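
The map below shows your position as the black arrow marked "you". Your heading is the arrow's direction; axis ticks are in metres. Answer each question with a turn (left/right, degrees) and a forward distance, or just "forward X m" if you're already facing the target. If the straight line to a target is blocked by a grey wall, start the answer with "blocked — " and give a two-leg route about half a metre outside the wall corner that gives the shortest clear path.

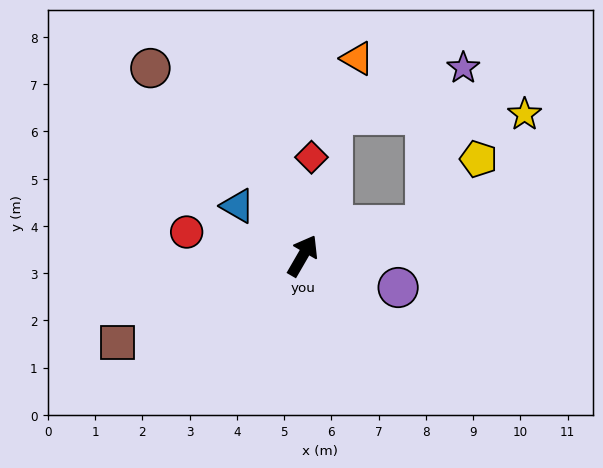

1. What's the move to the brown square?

turn left 145°, forward 4.3 m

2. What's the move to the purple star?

blocked — turn right 46°, forward 2.7 m, then turn left 62°, forward 3.4 m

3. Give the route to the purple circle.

turn right 78°, forward 2.1 m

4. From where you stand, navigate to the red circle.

turn left 109°, forward 2.5 m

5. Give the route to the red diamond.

turn left 25°, forward 2.1 m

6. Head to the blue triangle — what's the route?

turn left 83°, forward 1.7 m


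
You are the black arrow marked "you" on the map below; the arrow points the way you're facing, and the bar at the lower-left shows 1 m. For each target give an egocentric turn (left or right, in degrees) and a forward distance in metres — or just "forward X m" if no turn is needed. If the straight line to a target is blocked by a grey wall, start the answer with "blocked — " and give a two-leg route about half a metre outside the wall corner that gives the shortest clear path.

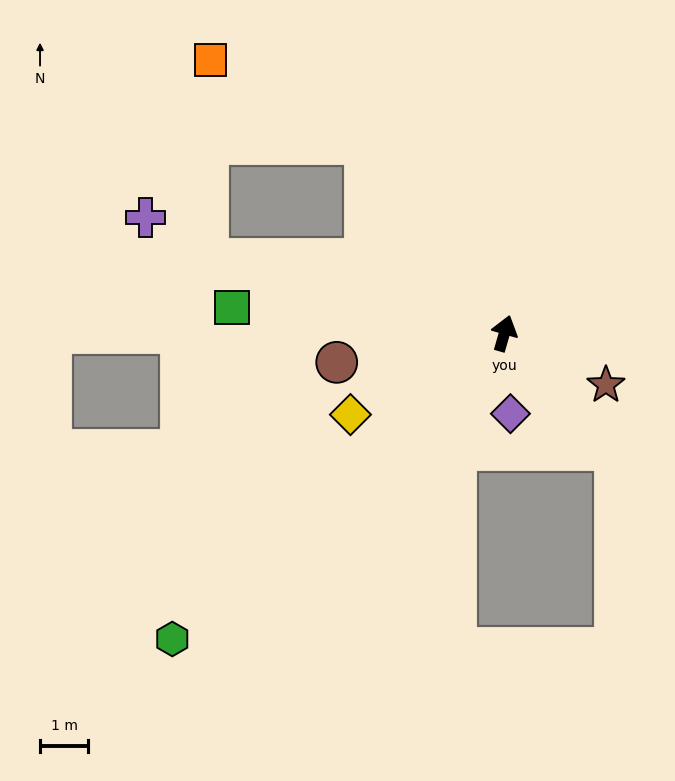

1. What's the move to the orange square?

blocked — turn left 53°, forward 4.9 m, then turn left 24°, forward 3.6 m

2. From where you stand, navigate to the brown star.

turn right 101°, forward 2.4 m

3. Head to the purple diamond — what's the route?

turn right 160°, forward 1.7 m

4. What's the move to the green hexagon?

turn left 149°, forward 9.4 m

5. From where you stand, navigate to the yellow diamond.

turn left 134°, forward 3.6 m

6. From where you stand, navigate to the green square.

turn left 101°, forward 5.7 m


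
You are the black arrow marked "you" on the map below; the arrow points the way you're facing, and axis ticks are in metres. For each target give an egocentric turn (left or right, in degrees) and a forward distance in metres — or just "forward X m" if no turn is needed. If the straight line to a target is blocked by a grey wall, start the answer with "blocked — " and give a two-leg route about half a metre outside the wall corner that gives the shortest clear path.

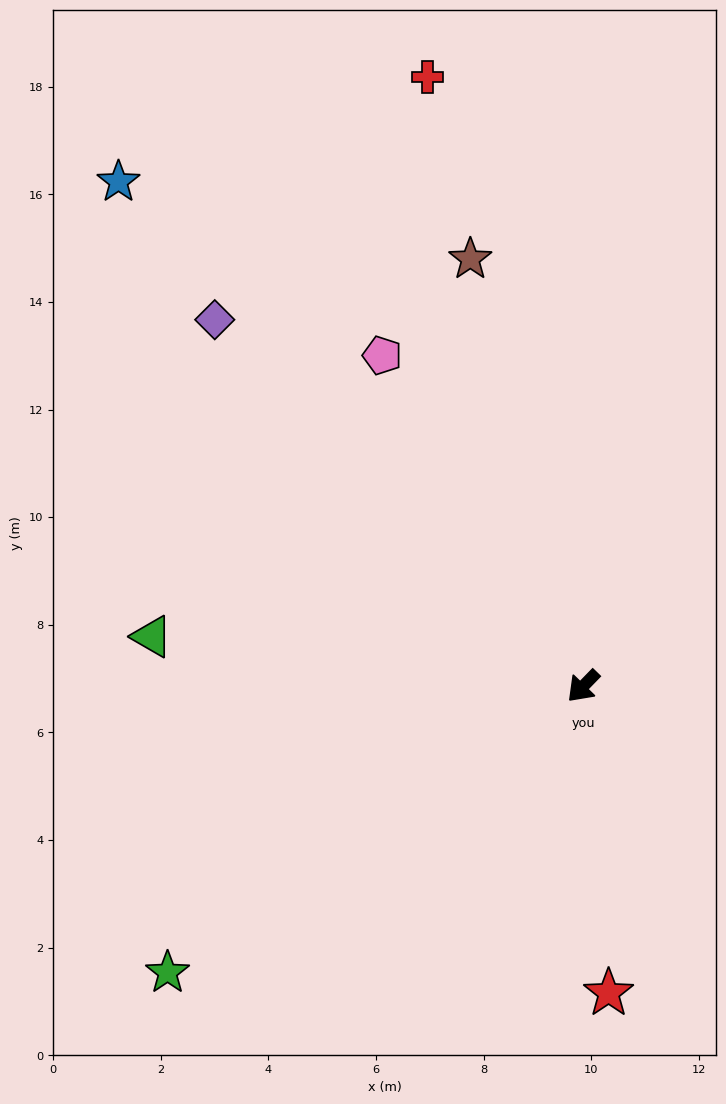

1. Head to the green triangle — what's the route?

turn right 52°, forward 8.1 m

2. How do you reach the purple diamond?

turn right 91°, forward 9.7 m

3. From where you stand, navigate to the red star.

turn left 49°, forward 5.7 m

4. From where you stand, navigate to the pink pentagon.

turn right 105°, forward 7.2 m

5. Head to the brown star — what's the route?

turn right 121°, forward 8.2 m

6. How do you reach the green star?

turn right 11°, forward 9.4 m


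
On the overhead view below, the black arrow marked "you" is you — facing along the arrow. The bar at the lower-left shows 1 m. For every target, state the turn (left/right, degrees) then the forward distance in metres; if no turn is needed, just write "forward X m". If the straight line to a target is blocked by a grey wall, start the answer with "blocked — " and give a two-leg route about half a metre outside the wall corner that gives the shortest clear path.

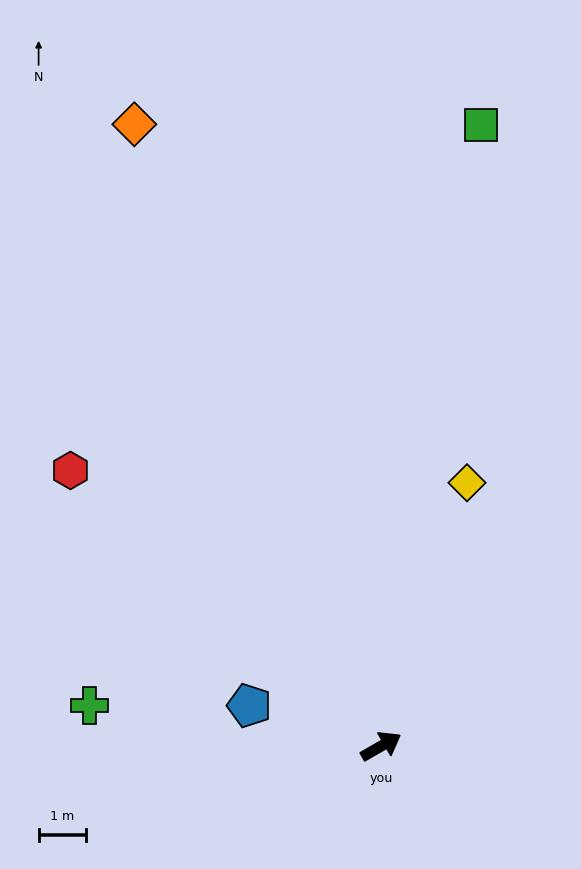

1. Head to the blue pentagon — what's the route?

turn left 133°, forward 2.9 m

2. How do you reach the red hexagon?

turn left 108°, forward 8.8 m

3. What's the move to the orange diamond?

turn left 82°, forward 14.1 m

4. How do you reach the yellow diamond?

turn left 42°, forward 5.8 m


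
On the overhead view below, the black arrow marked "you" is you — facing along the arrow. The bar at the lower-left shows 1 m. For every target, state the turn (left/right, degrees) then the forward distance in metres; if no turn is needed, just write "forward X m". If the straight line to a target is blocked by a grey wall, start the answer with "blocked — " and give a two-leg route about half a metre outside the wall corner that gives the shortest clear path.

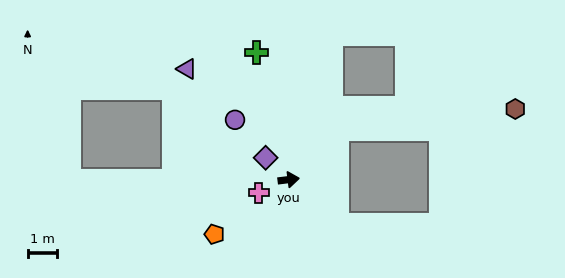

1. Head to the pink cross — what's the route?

turn right 163°, forward 1.1 m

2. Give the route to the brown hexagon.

blocked — turn left 40°, forward 2.4 m, then turn right 41°, forward 6.2 m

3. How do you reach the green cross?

turn left 97°, forward 4.5 m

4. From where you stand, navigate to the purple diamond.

turn left 129°, forward 1.1 m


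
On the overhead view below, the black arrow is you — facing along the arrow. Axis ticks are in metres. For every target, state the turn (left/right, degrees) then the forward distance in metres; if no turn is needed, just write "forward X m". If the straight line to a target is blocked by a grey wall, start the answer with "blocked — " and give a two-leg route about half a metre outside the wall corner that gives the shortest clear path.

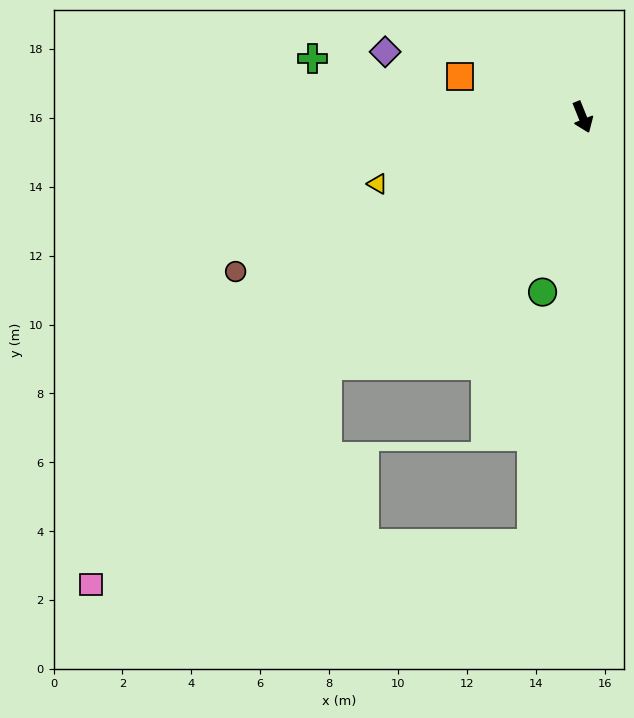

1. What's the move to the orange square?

turn right 130°, forward 3.8 m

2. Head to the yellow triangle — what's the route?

turn right 94°, forward 6.3 m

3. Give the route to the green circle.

turn right 35°, forward 5.2 m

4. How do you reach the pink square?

turn right 68°, forward 19.7 m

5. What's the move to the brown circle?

turn right 88°, forward 11.0 m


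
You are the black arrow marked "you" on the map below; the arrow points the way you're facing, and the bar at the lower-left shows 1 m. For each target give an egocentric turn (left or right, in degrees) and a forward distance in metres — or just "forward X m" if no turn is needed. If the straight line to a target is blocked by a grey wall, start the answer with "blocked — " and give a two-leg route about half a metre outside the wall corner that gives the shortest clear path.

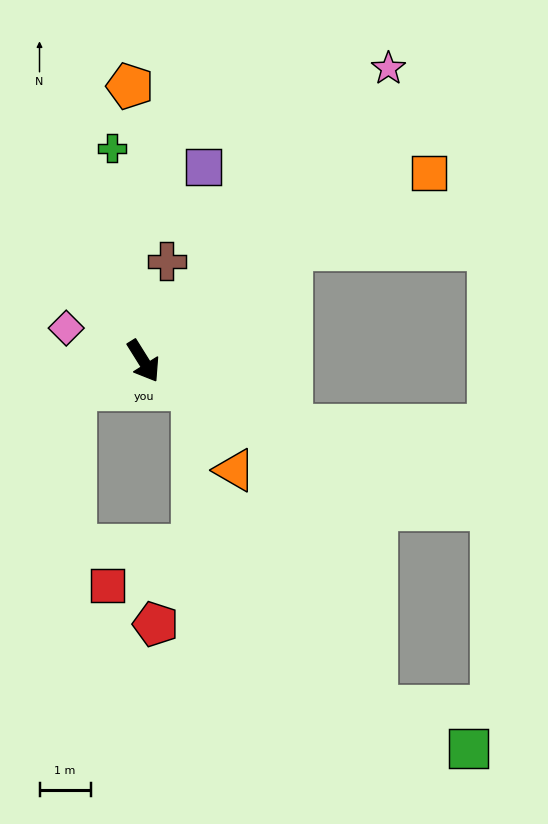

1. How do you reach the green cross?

turn left 156°, forward 4.2 m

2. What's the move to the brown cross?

turn left 135°, forward 2.0 m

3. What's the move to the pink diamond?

turn right 145°, forward 1.6 m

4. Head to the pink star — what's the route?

turn left 108°, forward 7.5 m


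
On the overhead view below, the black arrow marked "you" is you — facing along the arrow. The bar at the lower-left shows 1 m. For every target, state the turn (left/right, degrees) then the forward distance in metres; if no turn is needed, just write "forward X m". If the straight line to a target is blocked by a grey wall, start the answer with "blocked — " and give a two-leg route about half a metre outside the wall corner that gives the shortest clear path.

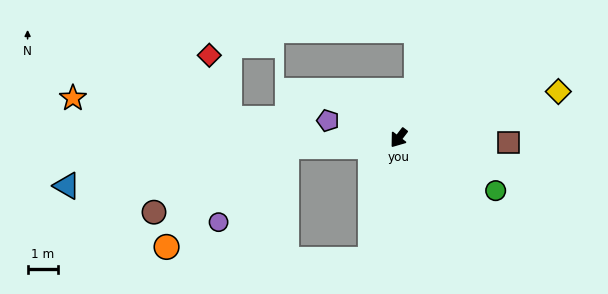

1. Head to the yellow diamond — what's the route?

turn left 144°, forward 5.5 m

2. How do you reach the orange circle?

blocked — turn right 48°, forward 3.8 m, then turn left 35°, forward 5.2 m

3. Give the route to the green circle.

turn left 99°, forward 3.7 m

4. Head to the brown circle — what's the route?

blocked — turn right 48°, forward 3.8 m, then turn left 22°, forward 4.9 m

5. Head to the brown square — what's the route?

turn left 125°, forward 3.7 m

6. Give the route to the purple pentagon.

turn right 66°, forward 2.4 m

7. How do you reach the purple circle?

blocked — turn right 48°, forward 3.8 m, then turn left 44°, forward 3.4 m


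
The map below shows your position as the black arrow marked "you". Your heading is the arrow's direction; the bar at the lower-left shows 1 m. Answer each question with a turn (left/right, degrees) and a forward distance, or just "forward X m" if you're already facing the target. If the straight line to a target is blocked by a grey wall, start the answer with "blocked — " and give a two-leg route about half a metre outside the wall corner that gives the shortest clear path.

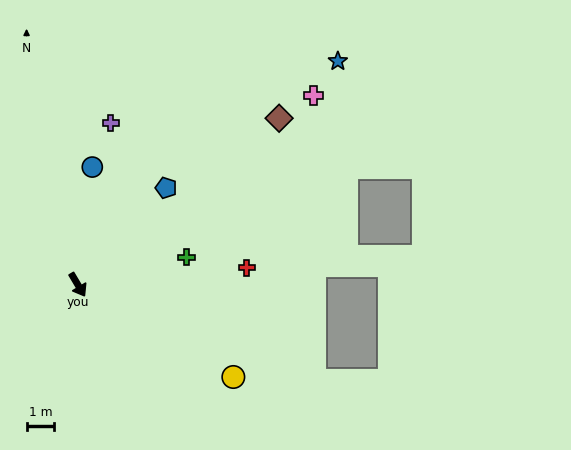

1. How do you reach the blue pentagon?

turn left 107°, forward 4.7 m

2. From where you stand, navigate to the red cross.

turn left 65°, forward 6.1 m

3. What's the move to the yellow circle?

turn left 29°, forward 6.5 m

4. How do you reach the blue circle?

turn left 142°, forward 4.3 m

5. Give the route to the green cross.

turn left 73°, forward 4.0 m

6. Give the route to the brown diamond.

turn left 99°, forward 9.4 m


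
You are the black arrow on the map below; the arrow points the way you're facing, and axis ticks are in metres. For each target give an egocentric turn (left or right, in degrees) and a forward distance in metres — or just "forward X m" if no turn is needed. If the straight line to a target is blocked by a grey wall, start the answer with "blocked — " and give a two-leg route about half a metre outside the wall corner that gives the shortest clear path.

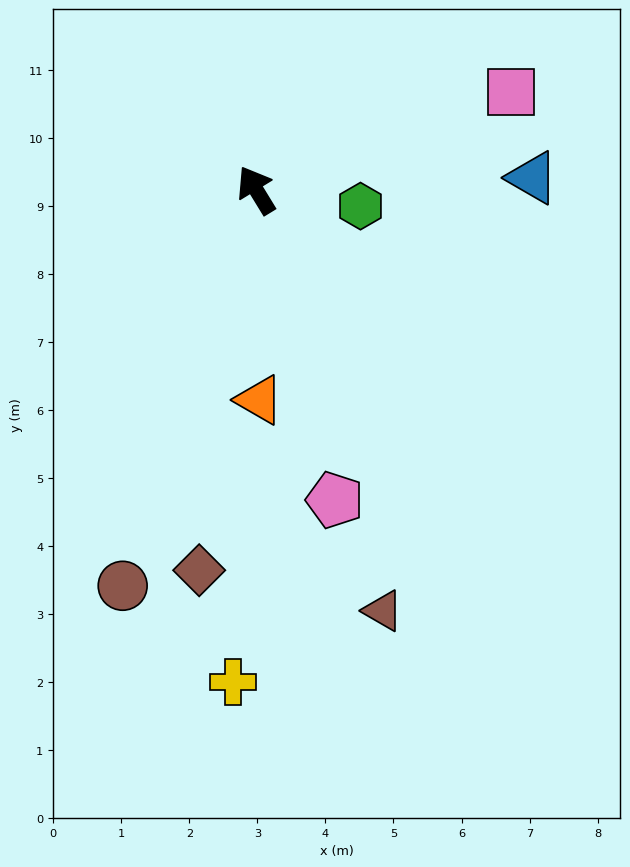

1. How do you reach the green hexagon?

turn right 130°, forward 1.6 m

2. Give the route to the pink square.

turn right 100°, forward 4.0 m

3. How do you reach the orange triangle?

turn left 149°, forward 3.1 m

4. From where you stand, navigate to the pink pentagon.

turn left 163°, forward 4.7 m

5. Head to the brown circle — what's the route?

turn left 130°, forward 6.1 m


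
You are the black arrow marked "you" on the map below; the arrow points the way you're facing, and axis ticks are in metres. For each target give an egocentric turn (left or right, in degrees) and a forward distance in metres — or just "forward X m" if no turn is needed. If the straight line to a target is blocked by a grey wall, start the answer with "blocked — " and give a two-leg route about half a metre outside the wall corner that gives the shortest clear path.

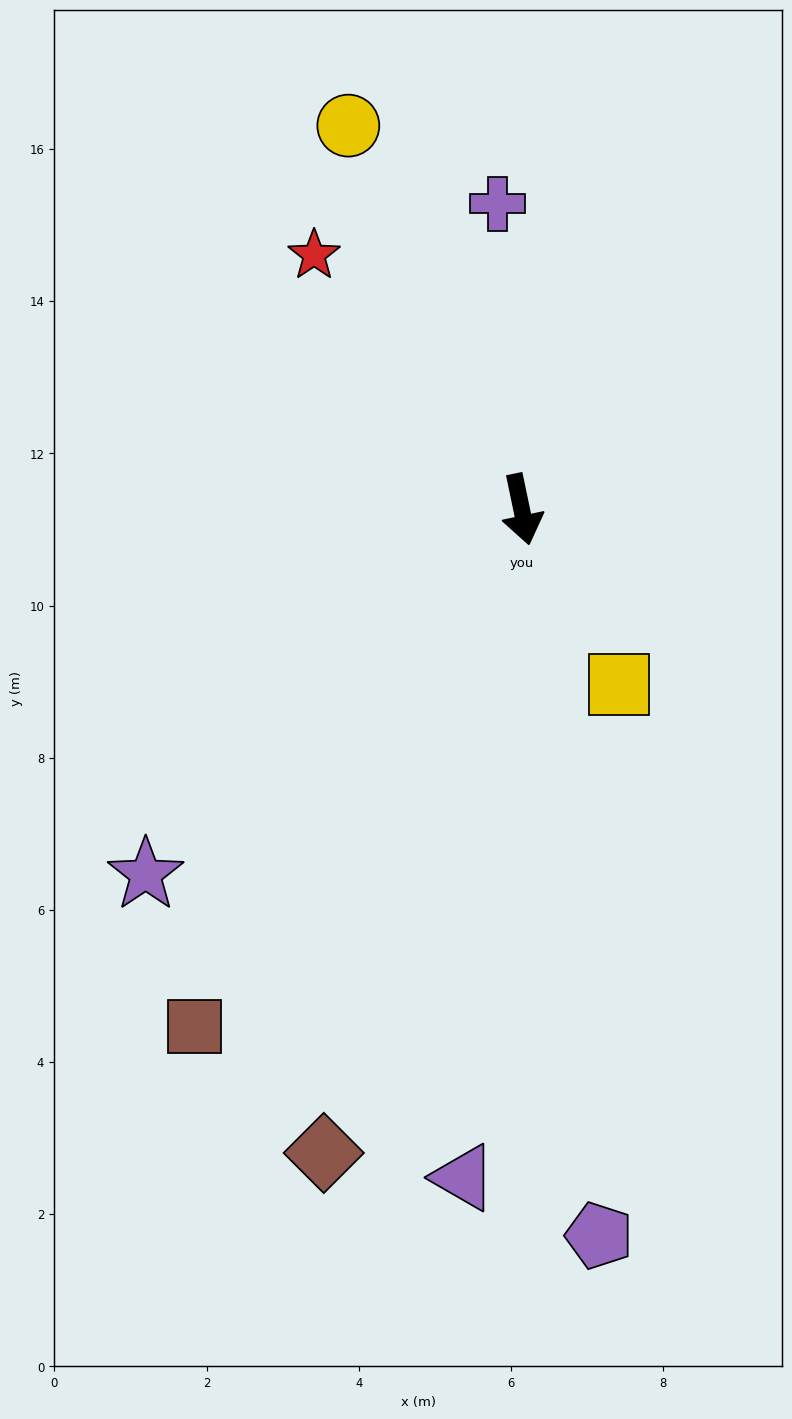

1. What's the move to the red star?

turn right 153°, forward 4.3 m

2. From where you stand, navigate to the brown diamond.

turn right 29°, forward 8.8 m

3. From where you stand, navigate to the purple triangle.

turn right 17°, forward 8.8 m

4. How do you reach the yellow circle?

turn right 167°, forward 5.5 m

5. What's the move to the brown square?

turn right 44°, forward 8.0 m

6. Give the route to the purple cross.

turn left 173°, forward 4.0 m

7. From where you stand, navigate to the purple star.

turn right 58°, forward 6.9 m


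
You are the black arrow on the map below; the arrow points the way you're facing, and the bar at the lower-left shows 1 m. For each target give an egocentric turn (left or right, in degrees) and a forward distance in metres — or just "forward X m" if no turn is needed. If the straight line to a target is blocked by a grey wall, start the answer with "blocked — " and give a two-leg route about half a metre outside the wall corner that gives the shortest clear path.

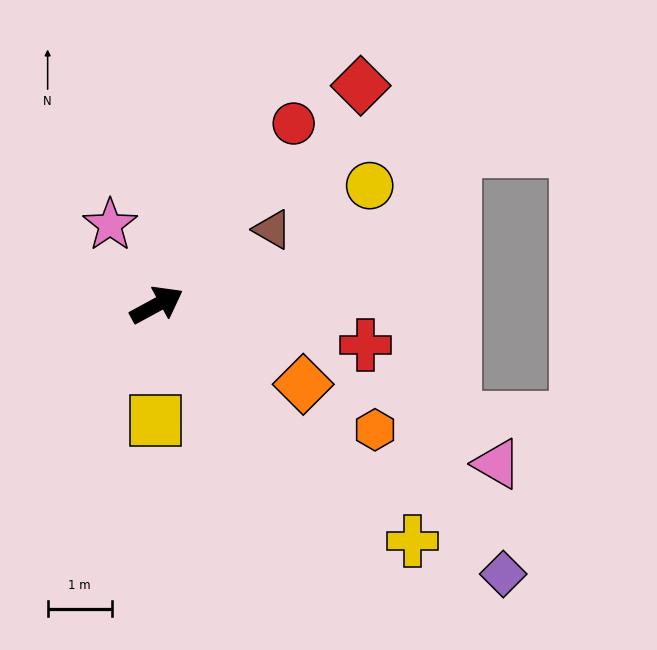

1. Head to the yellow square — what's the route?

turn right 119°, forward 1.8 m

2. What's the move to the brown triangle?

turn left 5°, forward 2.2 m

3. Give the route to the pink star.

turn left 92°, forward 1.4 m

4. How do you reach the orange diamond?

turn right 57°, forward 2.6 m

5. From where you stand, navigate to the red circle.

turn left 24°, forward 3.6 m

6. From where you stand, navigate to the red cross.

turn right 39°, forward 3.3 m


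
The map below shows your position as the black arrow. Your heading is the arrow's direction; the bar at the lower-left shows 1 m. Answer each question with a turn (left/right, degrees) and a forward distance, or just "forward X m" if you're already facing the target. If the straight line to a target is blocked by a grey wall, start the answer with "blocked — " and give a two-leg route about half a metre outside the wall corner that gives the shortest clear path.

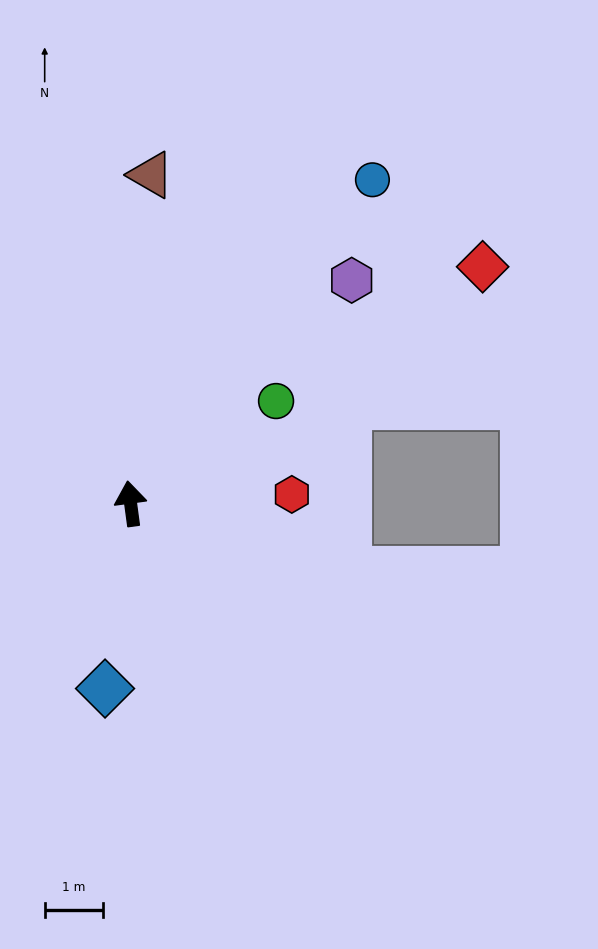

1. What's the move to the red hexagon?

turn right 94°, forward 2.8 m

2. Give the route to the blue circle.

turn right 44°, forward 6.9 m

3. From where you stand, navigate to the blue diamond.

turn left 164°, forward 3.2 m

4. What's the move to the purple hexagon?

turn right 52°, forward 5.4 m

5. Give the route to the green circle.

turn right 62°, forward 3.0 m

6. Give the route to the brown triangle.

turn right 11°, forward 5.6 m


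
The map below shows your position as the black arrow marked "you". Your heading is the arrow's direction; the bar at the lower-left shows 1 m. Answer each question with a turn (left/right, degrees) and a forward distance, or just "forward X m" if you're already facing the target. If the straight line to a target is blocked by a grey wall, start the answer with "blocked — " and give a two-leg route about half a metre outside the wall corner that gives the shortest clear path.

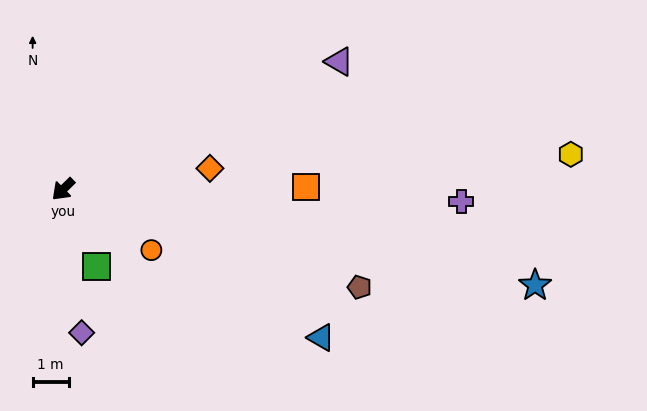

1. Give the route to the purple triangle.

turn left 160°, forward 8.4 m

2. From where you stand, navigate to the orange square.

turn left 136°, forward 6.7 m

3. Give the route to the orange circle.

turn left 101°, forward 3.0 m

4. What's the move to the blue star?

turn left 124°, forward 13.3 m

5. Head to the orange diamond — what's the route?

turn left 144°, forward 4.1 m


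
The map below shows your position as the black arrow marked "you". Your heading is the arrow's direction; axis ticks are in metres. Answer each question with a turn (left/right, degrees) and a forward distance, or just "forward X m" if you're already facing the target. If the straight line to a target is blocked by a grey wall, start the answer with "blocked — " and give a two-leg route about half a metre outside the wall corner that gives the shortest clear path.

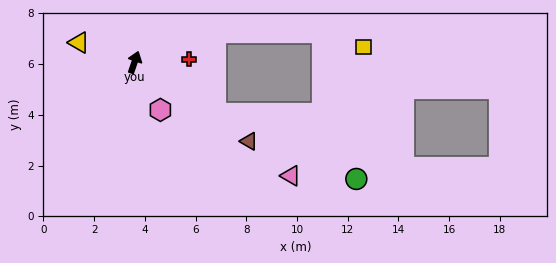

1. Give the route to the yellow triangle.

turn left 89°, forward 2.3 m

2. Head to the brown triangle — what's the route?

turn right 106°, forward 5.5 m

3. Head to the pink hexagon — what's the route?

turn right 133°, forward 2.1 m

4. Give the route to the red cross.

turn right 68°, forward 2.2 m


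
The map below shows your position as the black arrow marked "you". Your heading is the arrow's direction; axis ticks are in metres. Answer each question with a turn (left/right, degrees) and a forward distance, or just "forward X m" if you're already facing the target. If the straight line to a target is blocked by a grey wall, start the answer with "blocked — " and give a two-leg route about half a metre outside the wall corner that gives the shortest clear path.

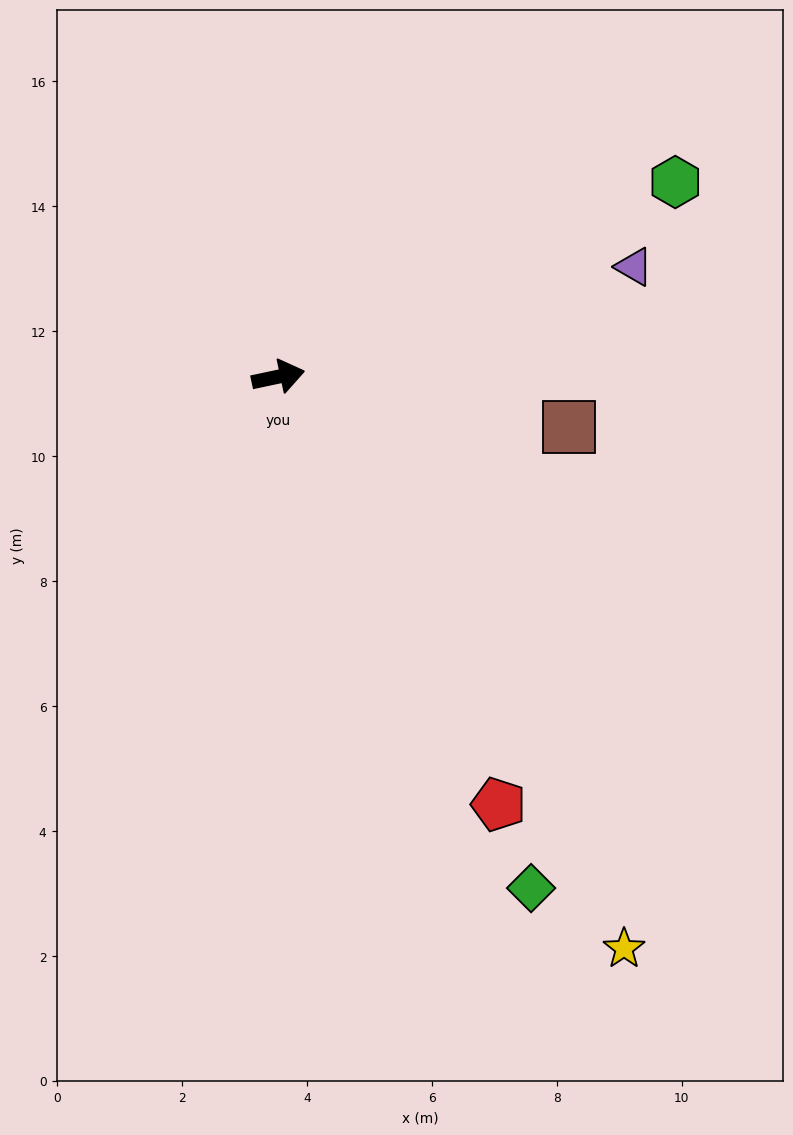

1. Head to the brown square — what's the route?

turn right 22°, forward 4.7 m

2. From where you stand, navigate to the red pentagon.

turn right 75°, forward 7.7 m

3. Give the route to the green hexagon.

turn left 14°, forward 7.1 m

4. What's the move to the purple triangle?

turn left 5°, forward 6.0 m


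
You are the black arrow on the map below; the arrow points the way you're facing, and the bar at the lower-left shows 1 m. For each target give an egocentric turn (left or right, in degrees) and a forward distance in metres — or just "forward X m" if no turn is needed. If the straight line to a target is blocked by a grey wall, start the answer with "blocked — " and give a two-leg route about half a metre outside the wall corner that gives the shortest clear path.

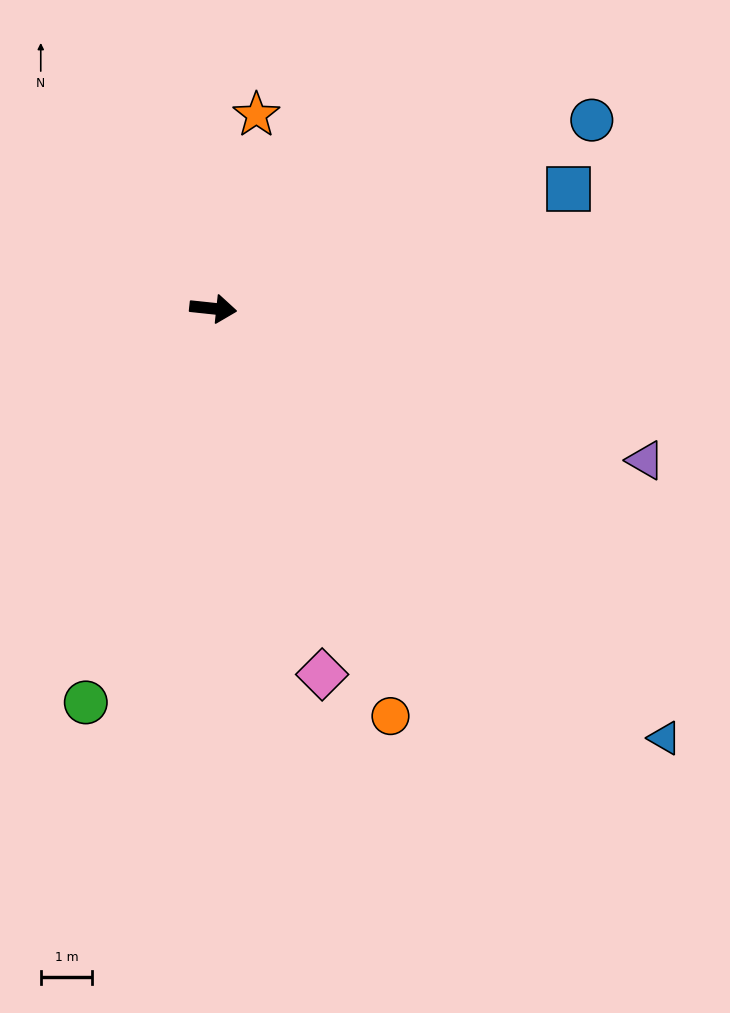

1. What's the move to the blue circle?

turn left 33°, forward 8.2 m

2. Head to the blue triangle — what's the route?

turn right 38°, forward 12.1 m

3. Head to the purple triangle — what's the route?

turn right 13°, forward 8.9 m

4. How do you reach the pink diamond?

turn right 67°, forward 7.4 m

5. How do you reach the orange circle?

turn right 60°, forward 8.6 m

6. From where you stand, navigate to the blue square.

turn left 25°, forward 7.3 m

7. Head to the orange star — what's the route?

turn left 83°, forward 3.8 m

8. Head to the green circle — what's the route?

turn right 102°, forward 8.0 m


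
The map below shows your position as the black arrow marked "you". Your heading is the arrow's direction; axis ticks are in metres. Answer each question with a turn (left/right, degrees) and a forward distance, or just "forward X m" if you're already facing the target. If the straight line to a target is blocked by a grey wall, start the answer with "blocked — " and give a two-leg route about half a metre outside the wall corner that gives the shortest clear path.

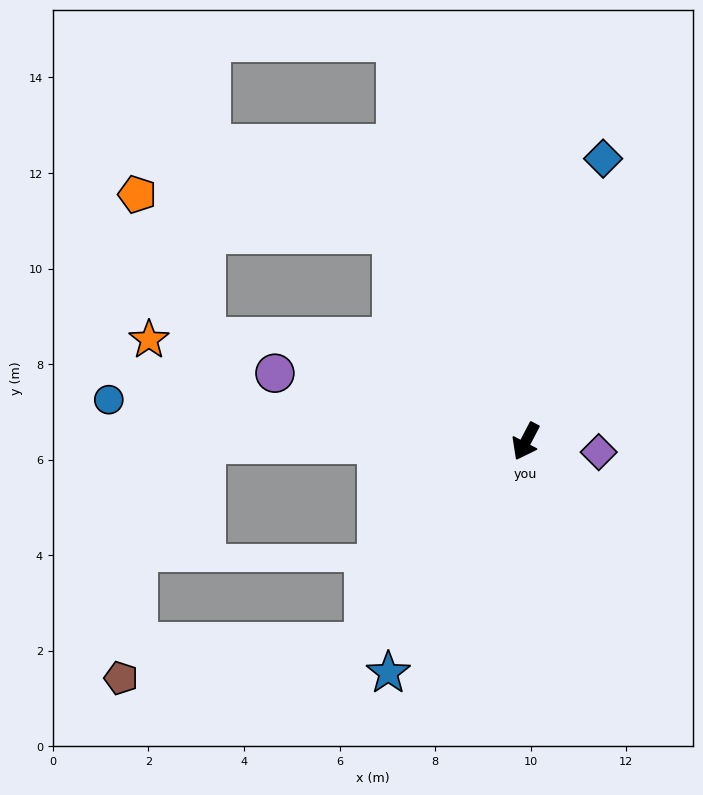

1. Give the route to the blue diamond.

turn right 168°, forward 6.1 m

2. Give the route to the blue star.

turn right 3°, forward 5.6 m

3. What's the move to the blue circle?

turn right 68°, forward 8.8 m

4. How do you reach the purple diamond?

turn left 109°, forward 1.5 m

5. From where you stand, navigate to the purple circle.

turn right 78°, forward 5.4 m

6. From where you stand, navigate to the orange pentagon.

blocked — turn right 120°, forward 5.2 m, then turn left 49°, forward 5.4 m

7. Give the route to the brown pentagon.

blocked — turn right 11°, forward 5.4 m, then turn right 43°, forward 5.2 m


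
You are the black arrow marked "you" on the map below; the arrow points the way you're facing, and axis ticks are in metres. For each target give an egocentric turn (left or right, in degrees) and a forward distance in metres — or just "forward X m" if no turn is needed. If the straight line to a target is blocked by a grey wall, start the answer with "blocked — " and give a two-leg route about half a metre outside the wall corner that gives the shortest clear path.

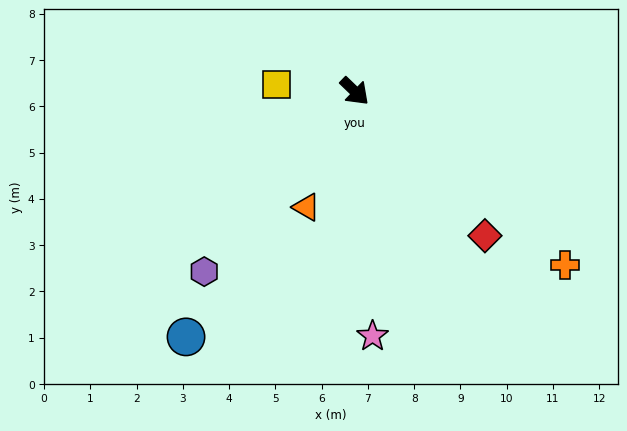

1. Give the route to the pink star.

turn right 42°, forward 5.3 m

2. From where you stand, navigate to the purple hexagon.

turn right 86°, forward 5.1 m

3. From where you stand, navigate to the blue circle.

turn right 81°, forward 6.4 m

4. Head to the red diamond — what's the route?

turn right 4°, forward 4.2 m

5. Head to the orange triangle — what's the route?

turn right 69°, forward 2.7 m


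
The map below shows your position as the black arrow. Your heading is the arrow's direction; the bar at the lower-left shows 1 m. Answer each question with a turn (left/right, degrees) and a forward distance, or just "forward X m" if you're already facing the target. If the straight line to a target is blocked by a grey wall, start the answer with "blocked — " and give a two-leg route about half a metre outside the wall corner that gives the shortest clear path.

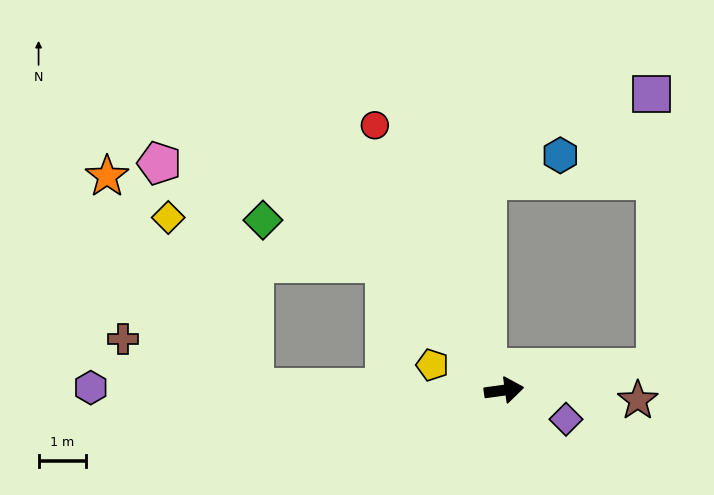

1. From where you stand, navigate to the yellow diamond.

blocked — turn left 172°, forward 5.3 m, then turn right 63°, forward 4.0 m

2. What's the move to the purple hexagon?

turn left 172°, forward 8.7 m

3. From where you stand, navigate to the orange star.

blocked — turn left 172°, forward 5.3 m, then turn right 55°, forward 5.4 m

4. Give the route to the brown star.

turn right 12°, forward 2.8 m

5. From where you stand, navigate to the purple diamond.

turn right 33°, forward 1.4 m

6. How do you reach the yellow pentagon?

turn left 153°, forward 1.6 m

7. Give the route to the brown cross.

blocked — turn left 172°, forward 5.3 m, then turn right 21°, forward 3.0 m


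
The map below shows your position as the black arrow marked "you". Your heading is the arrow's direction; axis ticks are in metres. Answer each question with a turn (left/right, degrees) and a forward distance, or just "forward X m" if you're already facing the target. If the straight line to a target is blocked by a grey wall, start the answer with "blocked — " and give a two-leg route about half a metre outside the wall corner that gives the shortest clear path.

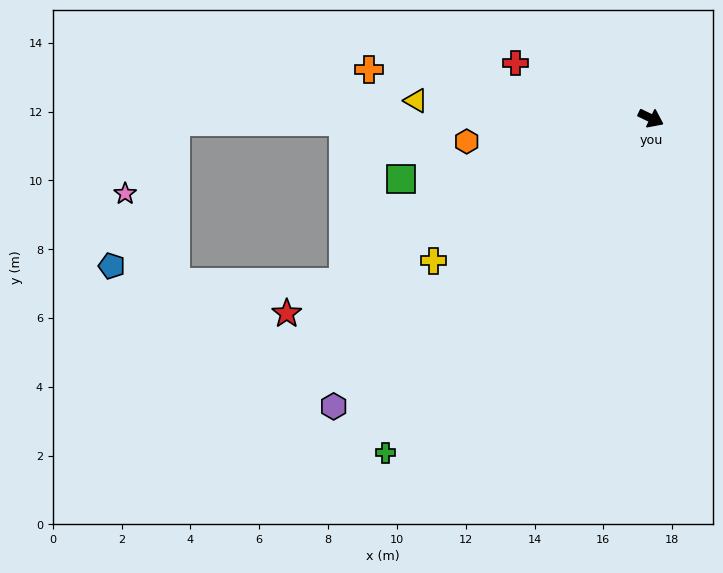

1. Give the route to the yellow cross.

turn right 121°, forward 7.6 m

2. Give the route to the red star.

turn right 126°, forward 12.0 m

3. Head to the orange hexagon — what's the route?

turn right 147°, forward 5.4 m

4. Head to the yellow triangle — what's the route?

turn right 159°, forward 6.8 m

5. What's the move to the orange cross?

turn right 164°, forward 8.3 m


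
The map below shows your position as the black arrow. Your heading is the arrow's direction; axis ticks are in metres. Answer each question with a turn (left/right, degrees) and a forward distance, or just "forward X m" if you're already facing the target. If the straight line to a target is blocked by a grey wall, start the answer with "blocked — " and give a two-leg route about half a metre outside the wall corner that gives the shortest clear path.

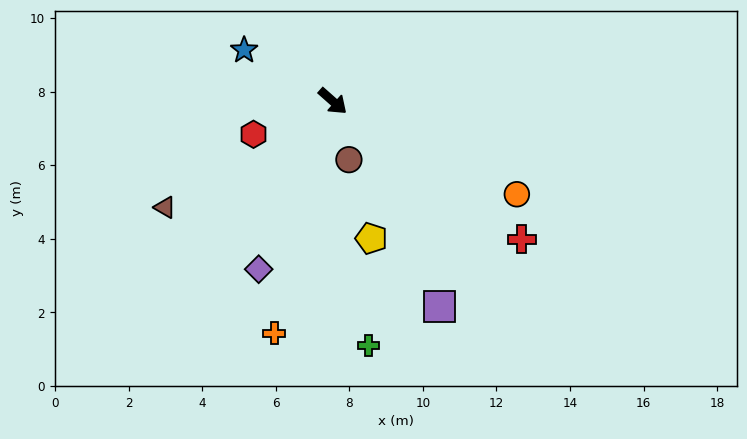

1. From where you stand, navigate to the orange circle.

turn left 15°, forward 5.6 m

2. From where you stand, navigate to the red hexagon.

turn right 116°, forward 2.3 m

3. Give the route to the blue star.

turn right 168°, forward 2.8 m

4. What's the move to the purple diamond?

turn right 72°, forward 5.0 m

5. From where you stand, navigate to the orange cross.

turn right 63°, forward 6.5 m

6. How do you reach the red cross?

turn left 5°, forward 6.4 m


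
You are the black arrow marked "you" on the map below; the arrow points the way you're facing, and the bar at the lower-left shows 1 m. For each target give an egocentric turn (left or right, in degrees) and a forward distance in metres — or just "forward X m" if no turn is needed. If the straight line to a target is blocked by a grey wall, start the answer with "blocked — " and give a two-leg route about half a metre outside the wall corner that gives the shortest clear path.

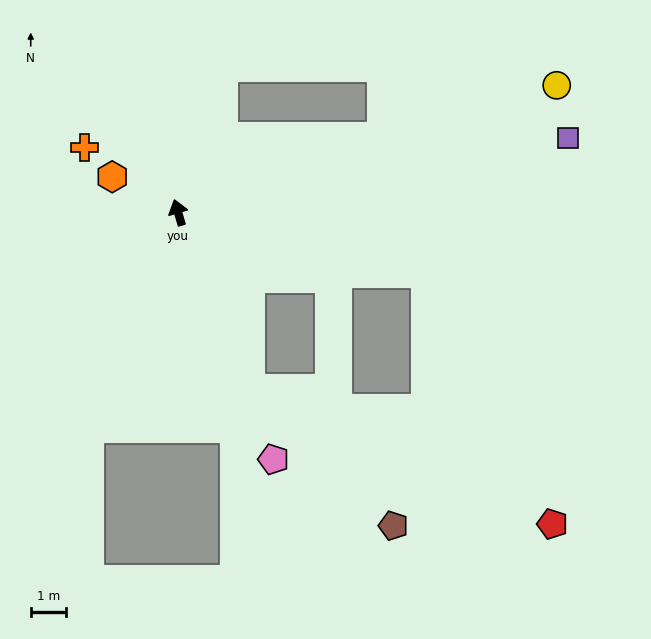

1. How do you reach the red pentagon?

blocked — turn right 120°, forward 7.3 m, then turn right 50°, forward 8.0 m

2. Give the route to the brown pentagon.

blocked — turn right 174°, forward 5.4 m, then turn left 24°, forward 5.6 m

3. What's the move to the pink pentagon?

turn right 175°, forward 7.5 m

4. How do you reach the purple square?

turn right 96°, forward 11.3 m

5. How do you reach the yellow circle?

turn right 88°, forward 11.4 m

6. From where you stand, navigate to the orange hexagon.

turn left 45°, forward 2.1 m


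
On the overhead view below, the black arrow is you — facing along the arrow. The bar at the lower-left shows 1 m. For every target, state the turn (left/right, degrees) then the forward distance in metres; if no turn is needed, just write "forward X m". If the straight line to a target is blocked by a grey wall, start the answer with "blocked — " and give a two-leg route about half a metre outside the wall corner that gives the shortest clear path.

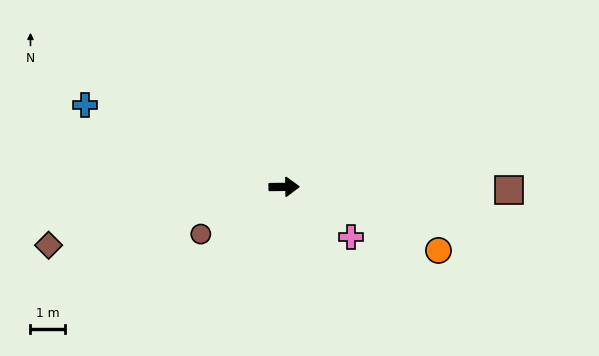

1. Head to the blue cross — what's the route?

turn left 157°, forward 6.2 m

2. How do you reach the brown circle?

turn right 151°, forward 2.8 m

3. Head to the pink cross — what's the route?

turn right 37°, forward 2.4 m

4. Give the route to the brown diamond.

turn right 167°, forward 7.0 m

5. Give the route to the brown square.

forward 6.5 m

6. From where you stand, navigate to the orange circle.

turn right 23°, forward 4.8 m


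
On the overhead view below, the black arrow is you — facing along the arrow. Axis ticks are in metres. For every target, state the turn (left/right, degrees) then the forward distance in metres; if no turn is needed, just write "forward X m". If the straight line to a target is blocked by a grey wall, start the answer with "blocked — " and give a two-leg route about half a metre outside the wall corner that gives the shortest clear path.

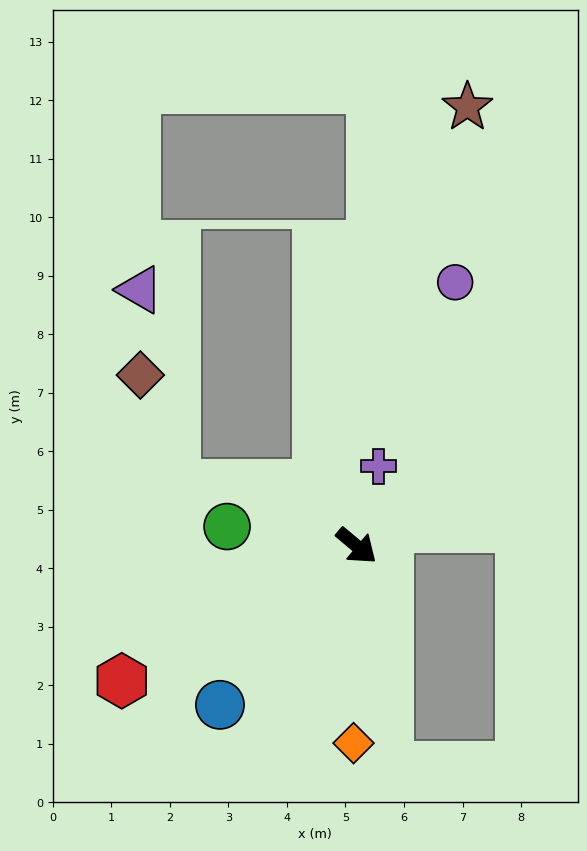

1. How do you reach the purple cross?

turn left 114°, forward 1.4 m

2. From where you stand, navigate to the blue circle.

turn right 91°, forward 3.6 m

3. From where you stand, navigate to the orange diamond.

turn right 51°, forward 3.4 m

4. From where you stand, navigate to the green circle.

turn right 149°, forward 2.2 m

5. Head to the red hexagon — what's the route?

turn right 110°, forward 4.6 m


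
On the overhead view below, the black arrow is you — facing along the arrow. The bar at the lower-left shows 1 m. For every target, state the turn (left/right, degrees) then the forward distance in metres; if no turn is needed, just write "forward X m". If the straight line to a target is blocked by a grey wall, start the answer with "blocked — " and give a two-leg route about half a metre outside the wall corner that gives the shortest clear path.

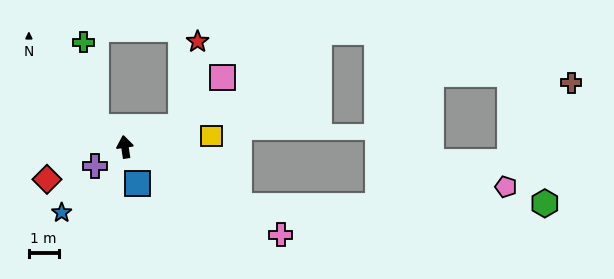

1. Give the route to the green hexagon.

blocked — turn right 126°, forward 4.3 m, then turn left 28°, forward 10.3 m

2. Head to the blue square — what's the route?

turn right 170°, forward 1.3 m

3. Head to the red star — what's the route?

blocked — turn right 79°, forward 2.0 m, then turn left 59°, forward 2.9 m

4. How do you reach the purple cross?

turn left 114°, forward 1.2 m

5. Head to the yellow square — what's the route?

turn right 92°, forward 2.9 m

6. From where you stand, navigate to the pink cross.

turn right 128°, forward 6.0 m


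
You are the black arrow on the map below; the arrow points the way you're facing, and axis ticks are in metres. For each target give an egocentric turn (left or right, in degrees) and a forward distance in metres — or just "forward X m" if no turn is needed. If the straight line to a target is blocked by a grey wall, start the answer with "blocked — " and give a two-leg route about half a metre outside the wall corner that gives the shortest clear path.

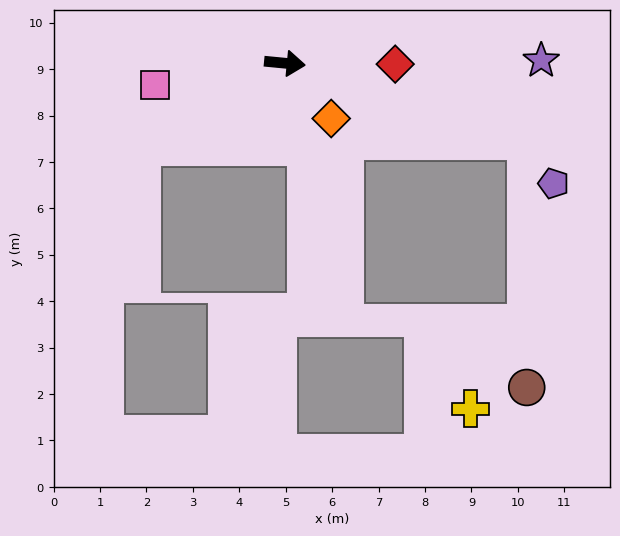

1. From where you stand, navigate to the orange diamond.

turn right 45°, forward 1.6 m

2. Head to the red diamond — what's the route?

turn left 5°, forward 2.4 m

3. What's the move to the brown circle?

blocked — turn right 12°, forward 5.5 m, then turn right 73°, forward 5.3 m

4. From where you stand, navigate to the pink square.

turn right 165°, forward 2.8 m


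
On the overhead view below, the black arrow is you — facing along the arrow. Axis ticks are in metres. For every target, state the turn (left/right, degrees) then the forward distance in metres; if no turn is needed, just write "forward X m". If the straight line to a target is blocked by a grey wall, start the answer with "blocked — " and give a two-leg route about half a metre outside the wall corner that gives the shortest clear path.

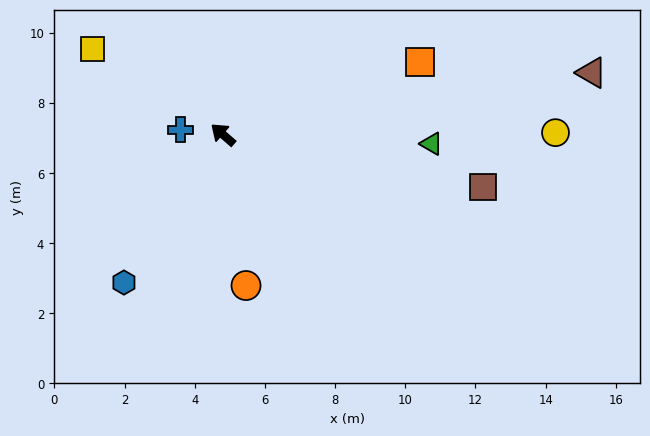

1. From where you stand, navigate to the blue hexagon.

turn left 97°, forward 5.1 m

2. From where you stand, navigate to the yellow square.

turn left 8°, forward 4.4 m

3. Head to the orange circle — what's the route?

turn left 140°, forward 4.4 m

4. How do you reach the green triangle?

turn right 141°, forward 6.0 m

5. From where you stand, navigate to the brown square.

turn right 150°, forward 7.6 m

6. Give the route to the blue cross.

turn left 35°, forward 1.2 m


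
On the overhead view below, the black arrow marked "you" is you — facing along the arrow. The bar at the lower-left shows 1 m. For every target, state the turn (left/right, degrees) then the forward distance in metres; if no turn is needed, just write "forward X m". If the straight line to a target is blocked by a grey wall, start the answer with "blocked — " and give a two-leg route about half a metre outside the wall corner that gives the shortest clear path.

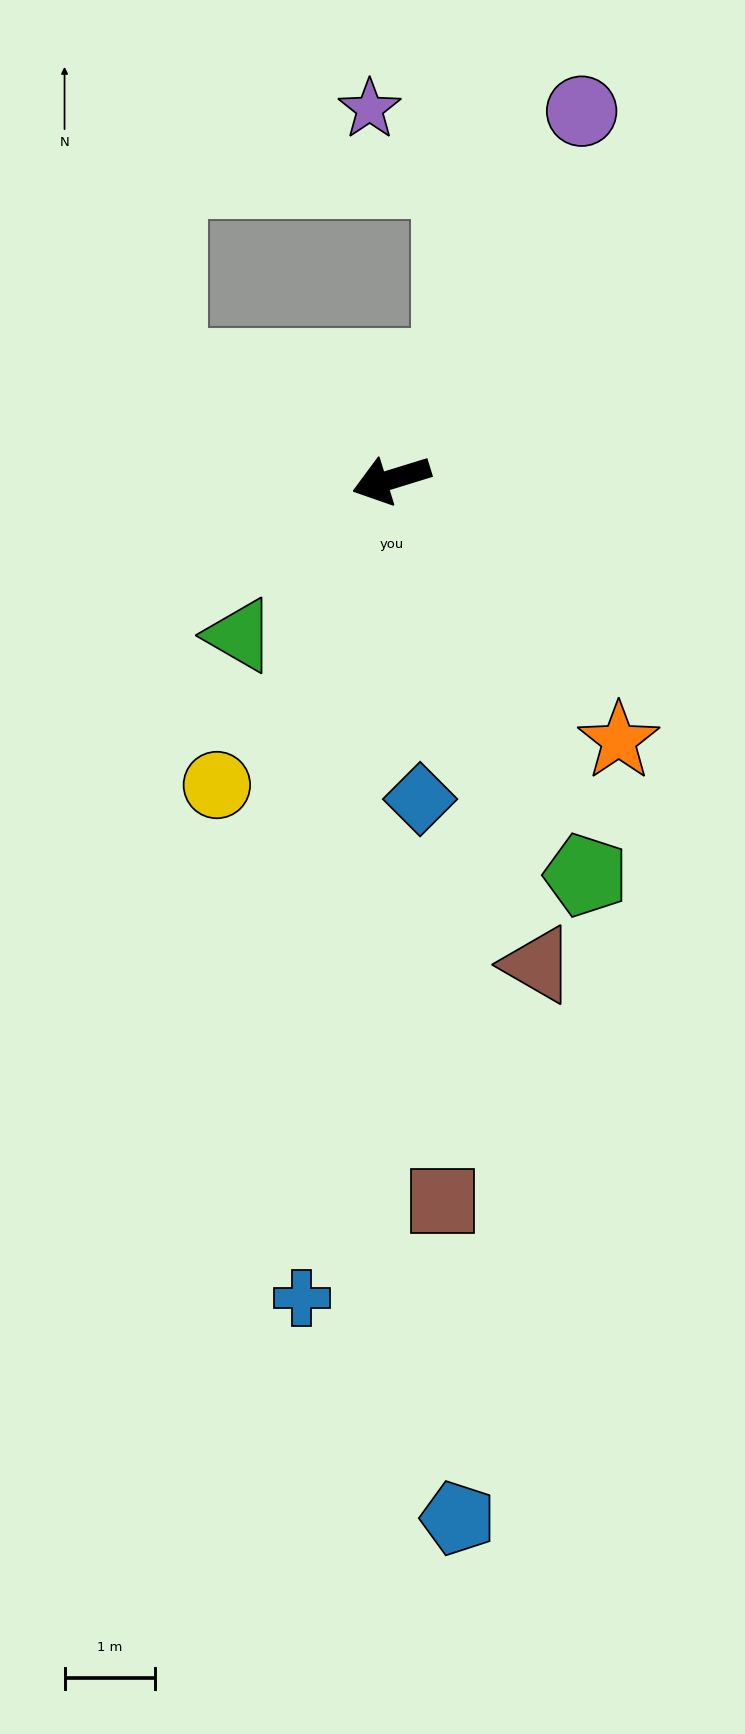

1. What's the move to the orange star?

turn left 114°, forward 3.8 m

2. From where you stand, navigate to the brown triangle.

turn left 90°, forward 5.6 m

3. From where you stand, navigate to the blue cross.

turn left 67°, forward 9.1 m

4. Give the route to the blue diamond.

turn left 78°, forward 3.6 m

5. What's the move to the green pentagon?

turn left 99°, forward 4.9 m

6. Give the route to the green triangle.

turn left 29°, forward 2.4 m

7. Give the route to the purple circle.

turn right 134°, forward 4.6 m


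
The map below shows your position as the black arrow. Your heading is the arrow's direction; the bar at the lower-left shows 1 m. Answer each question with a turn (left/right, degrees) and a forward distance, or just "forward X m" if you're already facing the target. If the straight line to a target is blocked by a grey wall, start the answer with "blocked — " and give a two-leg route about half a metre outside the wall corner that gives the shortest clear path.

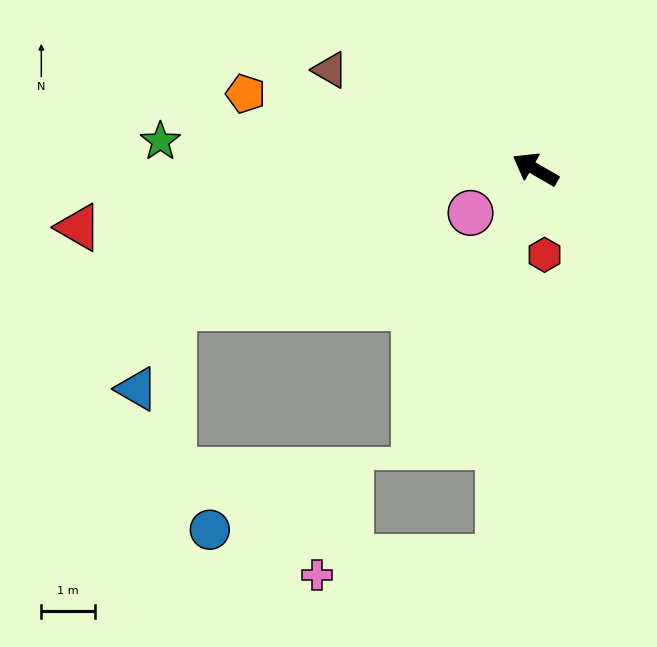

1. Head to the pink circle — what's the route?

turn left 64°, forward 1.5 m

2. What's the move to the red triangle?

turn left 37°, forward 8.6 m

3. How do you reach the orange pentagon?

turn left 15°, forward 5.6 m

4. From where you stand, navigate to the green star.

turn left 26°, forward 7.0 m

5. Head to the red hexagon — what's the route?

turn left 126°, forward 1.6 m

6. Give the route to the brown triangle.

turn left 4°, forward 4.2 m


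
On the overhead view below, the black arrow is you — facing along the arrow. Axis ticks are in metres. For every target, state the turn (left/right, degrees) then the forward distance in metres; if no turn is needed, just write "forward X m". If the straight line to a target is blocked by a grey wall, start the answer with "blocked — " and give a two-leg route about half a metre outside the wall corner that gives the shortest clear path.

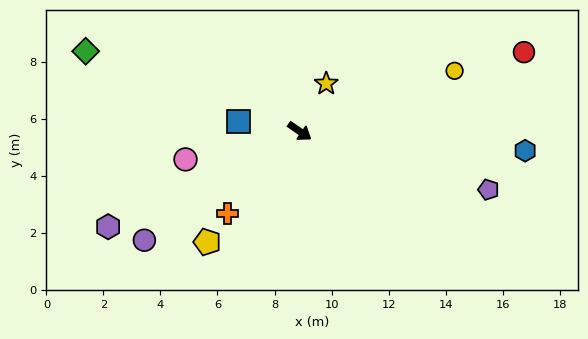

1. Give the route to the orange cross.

turn right 97°, forward 3.9 m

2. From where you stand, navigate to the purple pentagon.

turn left 17°, forward 6.9 m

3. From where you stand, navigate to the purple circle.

turn right 110°, forward 6.7 m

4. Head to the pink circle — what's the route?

turn right 132°, forward 4.1 m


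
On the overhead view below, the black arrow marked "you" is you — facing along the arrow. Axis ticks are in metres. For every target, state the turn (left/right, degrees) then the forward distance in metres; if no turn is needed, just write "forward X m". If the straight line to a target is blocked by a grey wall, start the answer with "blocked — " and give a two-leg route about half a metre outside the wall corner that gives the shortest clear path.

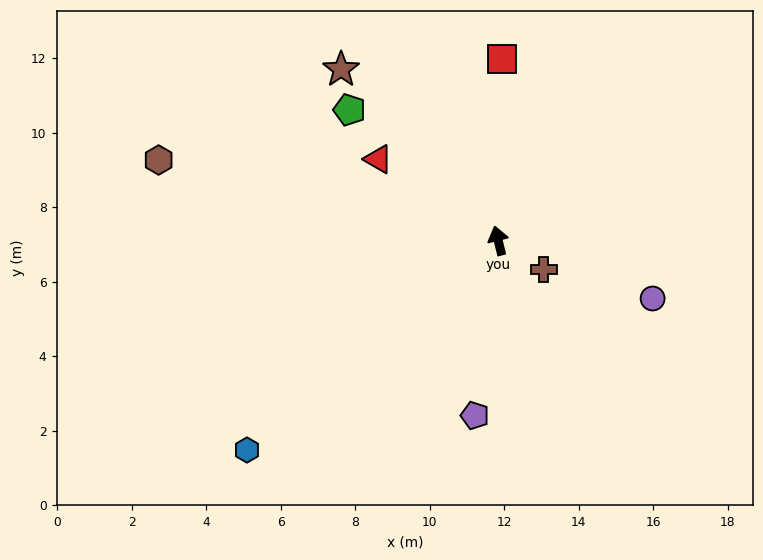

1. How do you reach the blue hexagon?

turn left 116°, forward 8.8 m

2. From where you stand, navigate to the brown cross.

turn right 136°, forward 1.4 m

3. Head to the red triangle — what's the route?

turn left 42°, forward 3.9 m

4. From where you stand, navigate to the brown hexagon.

turn left 63°, forward 9.4 m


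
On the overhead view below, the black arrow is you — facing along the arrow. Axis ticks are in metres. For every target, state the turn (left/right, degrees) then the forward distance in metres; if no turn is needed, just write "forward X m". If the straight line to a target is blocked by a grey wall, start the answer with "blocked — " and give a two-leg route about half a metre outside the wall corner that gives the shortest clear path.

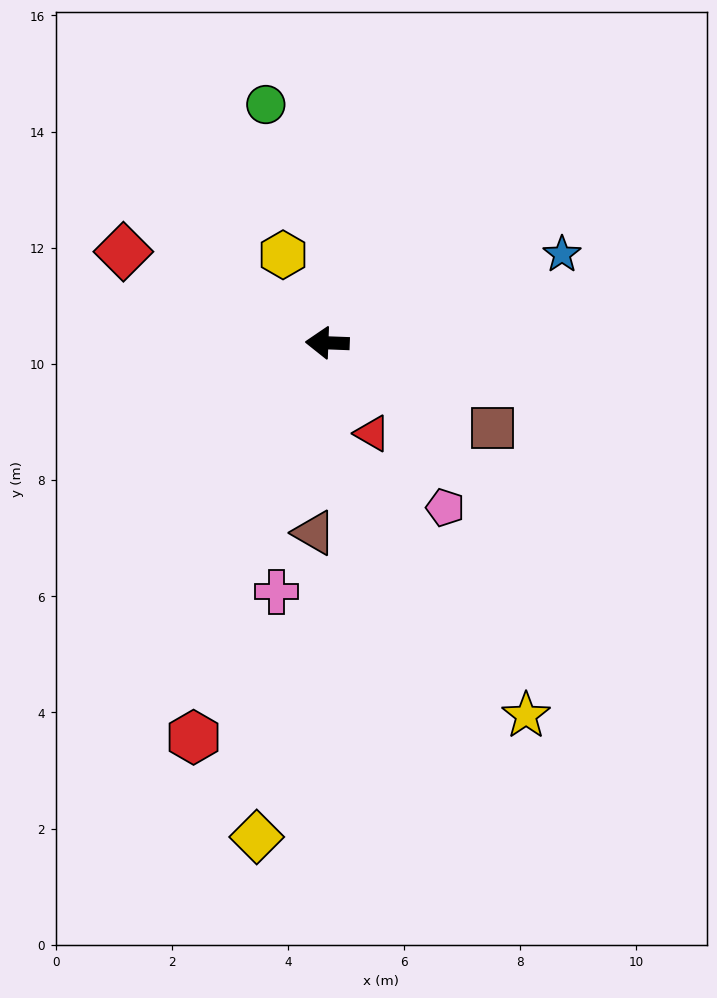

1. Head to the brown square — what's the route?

turn left 155°, forward 3.2 m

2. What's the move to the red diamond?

turn right 22°, forward 3.8 m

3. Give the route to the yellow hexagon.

turn right 61°, forward 1.7 m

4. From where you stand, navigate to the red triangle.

turn left 119°, forward 1.7 m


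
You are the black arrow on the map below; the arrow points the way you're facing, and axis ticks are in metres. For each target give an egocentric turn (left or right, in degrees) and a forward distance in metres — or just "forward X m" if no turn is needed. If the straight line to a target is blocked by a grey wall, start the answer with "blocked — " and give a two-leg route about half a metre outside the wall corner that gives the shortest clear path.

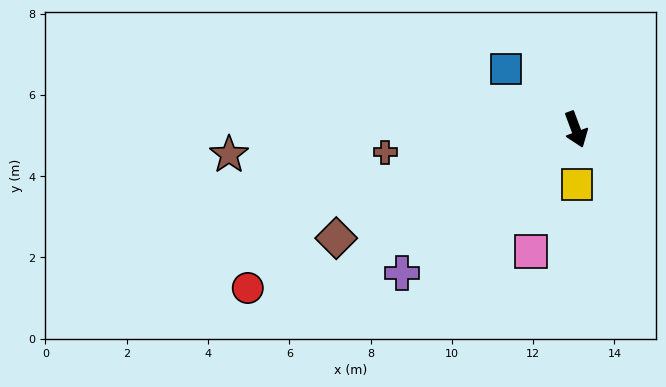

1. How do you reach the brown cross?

turn right 103°, forward 4.7 m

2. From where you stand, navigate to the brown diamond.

turn right 86°, forward 6.5 m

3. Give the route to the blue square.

turn right 151°, forward 2.3 m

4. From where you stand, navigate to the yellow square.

turn right 19°, forward 1.4 m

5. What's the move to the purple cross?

turn right 71°, forward 5.5 m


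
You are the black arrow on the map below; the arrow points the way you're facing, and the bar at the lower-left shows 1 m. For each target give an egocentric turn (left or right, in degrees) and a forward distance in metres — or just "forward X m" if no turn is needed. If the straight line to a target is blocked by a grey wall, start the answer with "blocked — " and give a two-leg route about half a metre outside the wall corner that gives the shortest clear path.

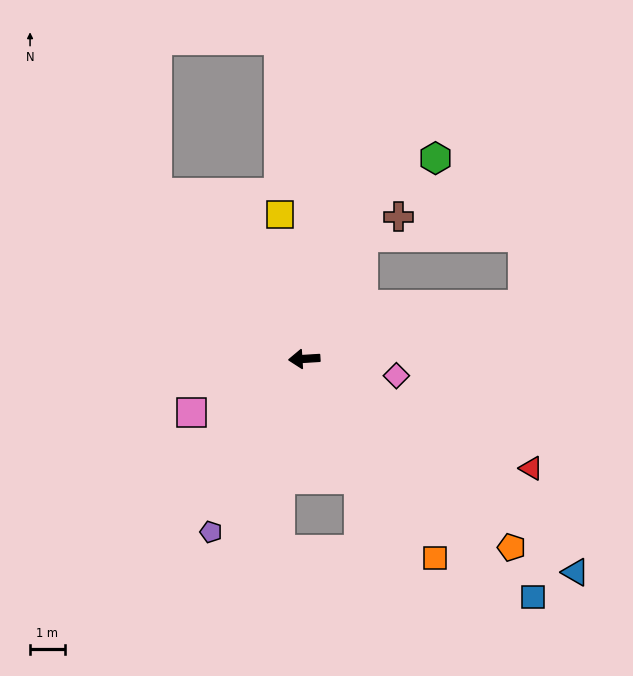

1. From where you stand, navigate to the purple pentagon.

turn left 58°, forward 5.7 m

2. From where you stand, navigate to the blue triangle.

turn left 138°, forward 9.9 m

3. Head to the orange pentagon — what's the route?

turn left 134°, forward 8.1 m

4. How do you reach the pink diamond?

turn left 166°, forward 2.7 m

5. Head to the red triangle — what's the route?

turn left 151°, forward 7.3 m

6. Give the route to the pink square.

turn left 22°, forward 3.6 m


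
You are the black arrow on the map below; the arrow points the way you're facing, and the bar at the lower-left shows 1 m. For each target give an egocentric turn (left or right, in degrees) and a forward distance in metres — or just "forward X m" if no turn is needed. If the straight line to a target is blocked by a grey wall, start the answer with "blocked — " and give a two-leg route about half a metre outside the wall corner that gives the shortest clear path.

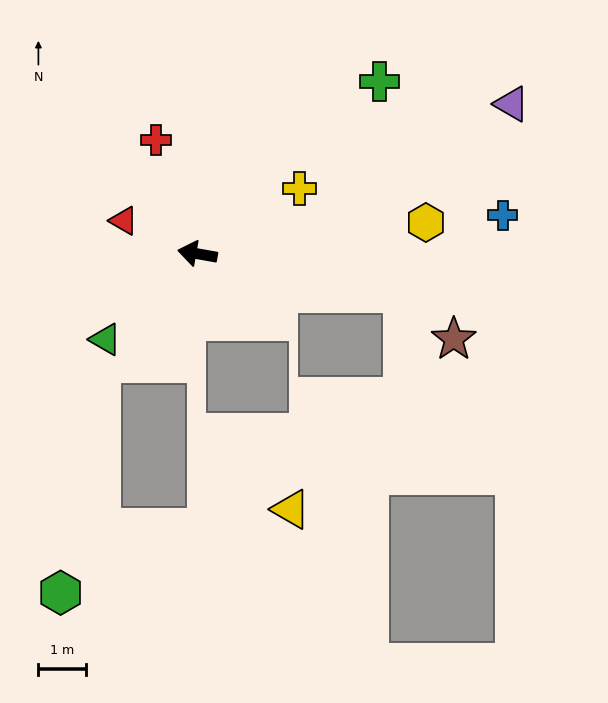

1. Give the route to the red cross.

turn right 60°, forward 2.6 m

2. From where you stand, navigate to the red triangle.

turn right 14°, forward 1.7 m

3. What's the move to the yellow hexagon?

turn right 162°, forward 4.9 m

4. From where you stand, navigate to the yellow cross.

turn right 137°, forward 2.6 m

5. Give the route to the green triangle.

turn left 53°, forward 2.7 m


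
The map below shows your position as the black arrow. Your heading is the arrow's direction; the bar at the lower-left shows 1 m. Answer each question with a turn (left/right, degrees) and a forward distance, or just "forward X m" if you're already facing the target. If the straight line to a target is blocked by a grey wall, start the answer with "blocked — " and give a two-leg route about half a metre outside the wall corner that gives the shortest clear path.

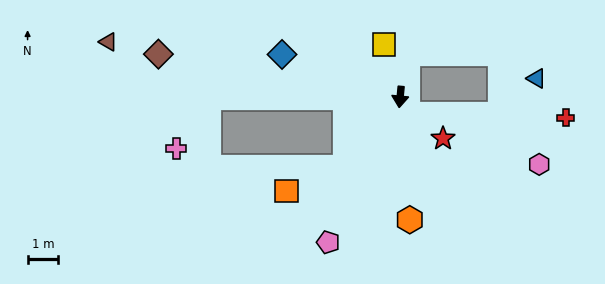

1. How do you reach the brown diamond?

turn right 95°, forward 8.1 m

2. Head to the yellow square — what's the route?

turn right 157°, forward 1.8 m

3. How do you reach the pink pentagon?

turn right 21°, forward 5.3 m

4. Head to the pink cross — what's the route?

blocked — turn right 85°, forward 6.3 m, then turn left 58°, forward 2.0 m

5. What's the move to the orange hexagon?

turn left 10°, forward 4.0 m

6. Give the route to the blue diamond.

turn right 104°, forward 4.1 m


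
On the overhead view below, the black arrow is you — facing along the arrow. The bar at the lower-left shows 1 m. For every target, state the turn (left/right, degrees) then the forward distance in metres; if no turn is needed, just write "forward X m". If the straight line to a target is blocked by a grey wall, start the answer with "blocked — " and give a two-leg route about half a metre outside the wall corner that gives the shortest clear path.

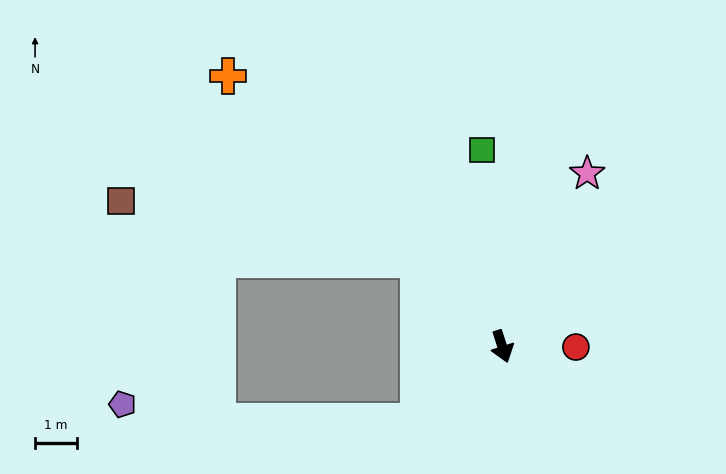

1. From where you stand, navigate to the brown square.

blocked — turn right 153°, forward 2.9 m, then turn left 34°, forward 7.2 m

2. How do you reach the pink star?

turn left 136°, forward 4.6 m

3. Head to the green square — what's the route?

turn left 168°, forward 4.7 m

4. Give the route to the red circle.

turn left 72°, forward 1.7 m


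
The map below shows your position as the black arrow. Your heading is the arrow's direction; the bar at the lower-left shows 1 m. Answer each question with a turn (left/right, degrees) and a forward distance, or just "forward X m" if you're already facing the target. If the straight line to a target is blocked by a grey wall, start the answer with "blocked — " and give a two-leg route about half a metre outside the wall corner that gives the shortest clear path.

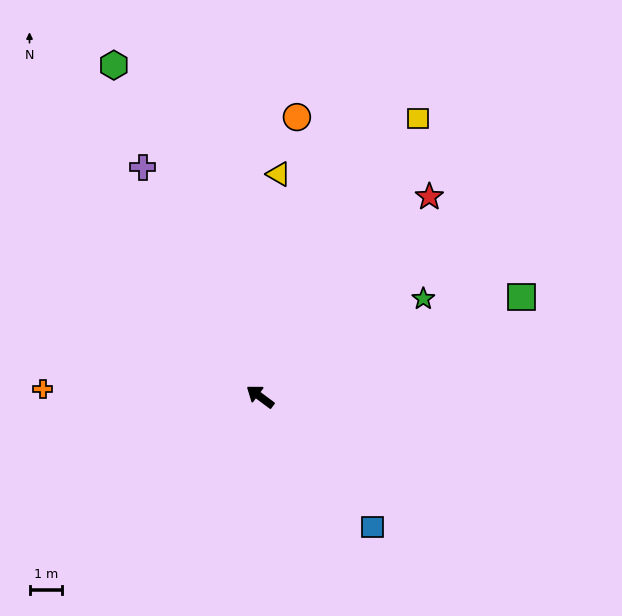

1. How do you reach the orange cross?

turn left 35°, forward 6.7 m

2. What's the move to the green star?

turn right 112°, forward 5.9 m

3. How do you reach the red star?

turn right 94°, forward 8.1 m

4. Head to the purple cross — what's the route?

turn right 26°, forward 8.0 m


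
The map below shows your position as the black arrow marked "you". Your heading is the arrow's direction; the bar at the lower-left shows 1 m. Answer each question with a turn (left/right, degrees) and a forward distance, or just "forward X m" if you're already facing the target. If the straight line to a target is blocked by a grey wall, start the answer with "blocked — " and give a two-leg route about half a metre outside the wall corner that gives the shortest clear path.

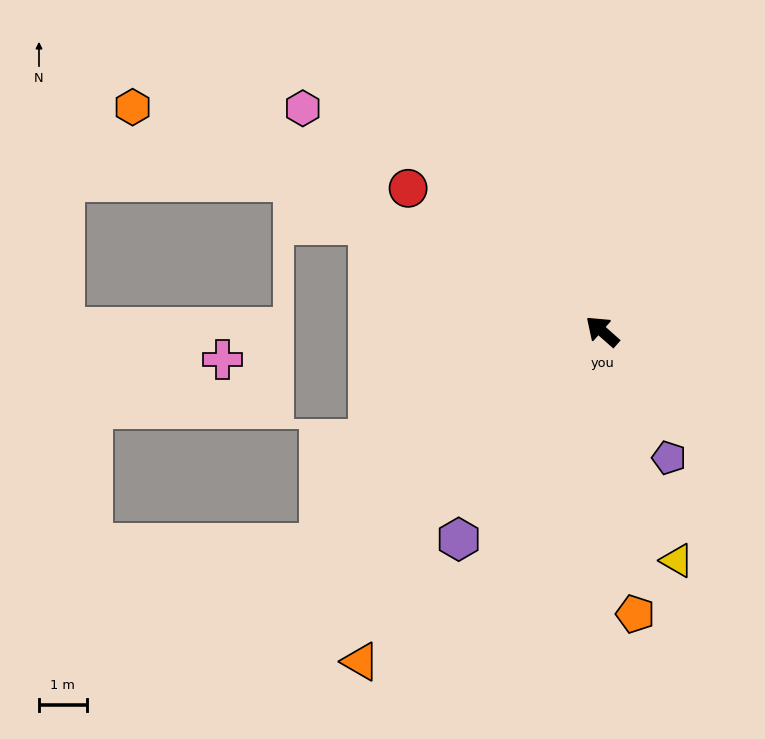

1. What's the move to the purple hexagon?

turn left 97°, forward 5.3 m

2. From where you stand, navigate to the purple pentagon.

turn left 159°, forward 3.0 m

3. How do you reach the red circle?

turn left 5°, forward 5.0 m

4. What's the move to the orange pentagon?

turn left 138°, forward 5.9 m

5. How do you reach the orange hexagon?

turn left 16°, forward 10.9 m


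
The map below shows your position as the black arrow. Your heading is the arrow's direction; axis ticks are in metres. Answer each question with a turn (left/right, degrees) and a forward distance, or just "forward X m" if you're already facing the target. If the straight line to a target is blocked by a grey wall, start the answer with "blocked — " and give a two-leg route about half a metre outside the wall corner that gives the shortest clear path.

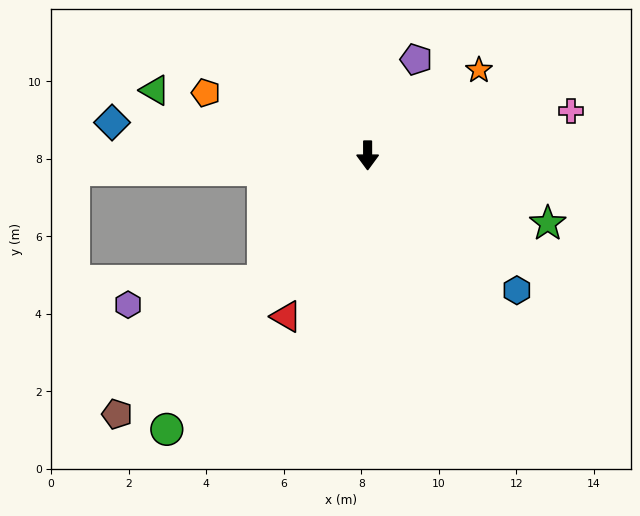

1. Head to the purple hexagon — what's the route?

blocked — turn right 40°, forward 4.2 m, then turn right 40°, forward 3.5 m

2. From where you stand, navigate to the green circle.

turn right 36°, forward 8.8 m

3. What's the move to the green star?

turn left 69°, forward 5.0 m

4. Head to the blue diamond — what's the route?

turn right 97°, forward 6.6 m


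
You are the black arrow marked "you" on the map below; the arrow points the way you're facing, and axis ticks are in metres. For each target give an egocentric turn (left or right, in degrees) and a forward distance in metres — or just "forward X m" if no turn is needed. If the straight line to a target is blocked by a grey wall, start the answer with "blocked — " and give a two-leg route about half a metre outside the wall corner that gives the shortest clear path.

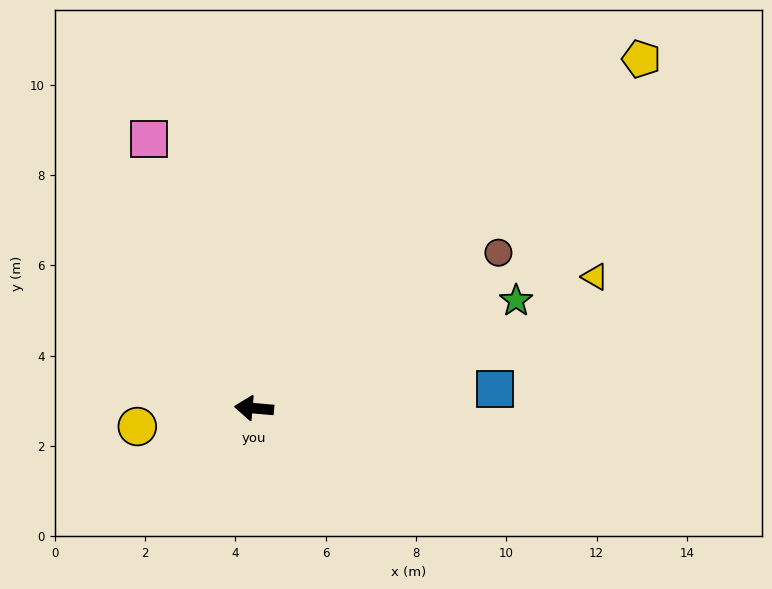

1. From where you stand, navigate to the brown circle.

turn right 142°, forward 6.4 m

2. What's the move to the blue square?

turn right 170°, forward 5.3 m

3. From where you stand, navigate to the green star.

turn right 153°, forward 6.3 m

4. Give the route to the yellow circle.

turn left 14°, forward 2.6 m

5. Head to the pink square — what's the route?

turn right 64°, forward 6.4 m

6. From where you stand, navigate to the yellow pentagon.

turn right 133°, forward 11.5 m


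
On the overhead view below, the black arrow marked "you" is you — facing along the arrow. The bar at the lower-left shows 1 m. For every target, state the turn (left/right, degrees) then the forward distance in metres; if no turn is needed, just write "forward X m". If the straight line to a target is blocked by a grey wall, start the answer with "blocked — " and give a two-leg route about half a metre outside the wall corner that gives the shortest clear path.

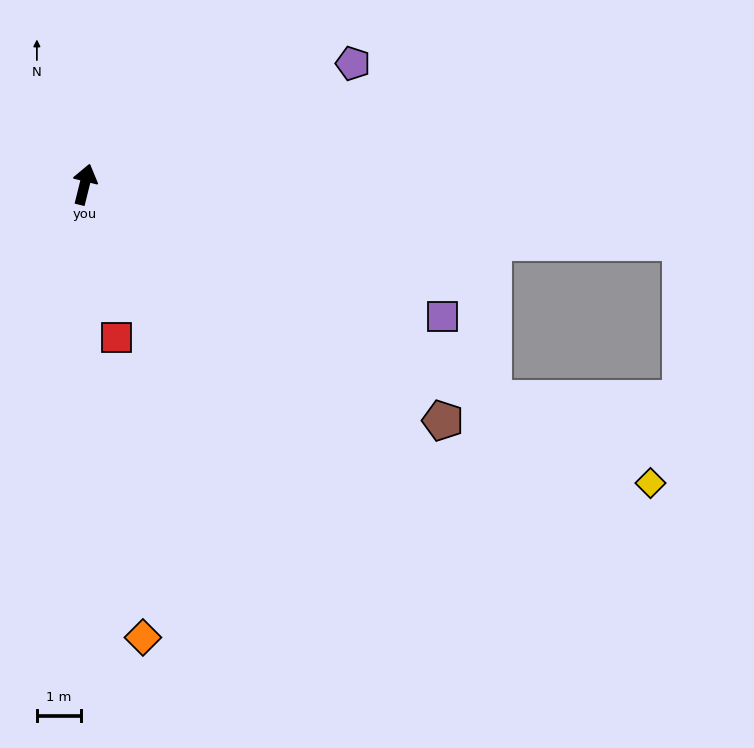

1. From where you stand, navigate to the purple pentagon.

turn right 52°, forward 6.7 m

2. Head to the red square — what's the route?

turn right 154°, forward 3.6 m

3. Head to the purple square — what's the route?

turn right 96°, forward 8.7 m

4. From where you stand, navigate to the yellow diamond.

turn right 104°, forward 14.6 m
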